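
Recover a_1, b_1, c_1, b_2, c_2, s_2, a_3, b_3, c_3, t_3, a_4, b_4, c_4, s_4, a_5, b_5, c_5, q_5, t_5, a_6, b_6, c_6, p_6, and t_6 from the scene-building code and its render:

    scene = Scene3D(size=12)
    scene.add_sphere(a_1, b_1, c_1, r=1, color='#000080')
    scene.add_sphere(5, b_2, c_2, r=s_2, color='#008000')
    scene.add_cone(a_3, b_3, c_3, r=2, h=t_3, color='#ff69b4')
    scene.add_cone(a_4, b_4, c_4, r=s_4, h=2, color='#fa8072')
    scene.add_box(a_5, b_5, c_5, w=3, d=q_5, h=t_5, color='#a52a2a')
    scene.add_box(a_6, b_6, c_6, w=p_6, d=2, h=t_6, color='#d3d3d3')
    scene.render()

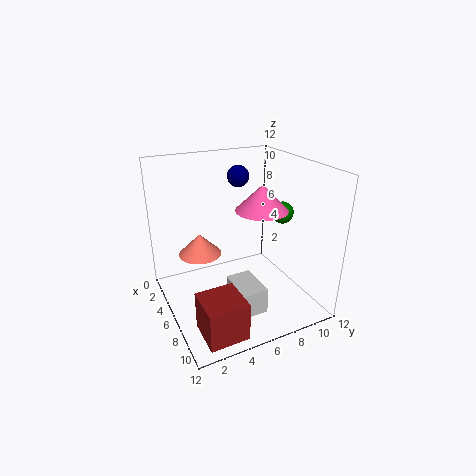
a_1 = 2; b_1 = 8; c_1 = 10; b_2 = 11; c_2 = 7; s_2 = 1; a_3 = 8; b_3 = 7; c_3 = 9; t_3 = 2; a_4 = 2; b_4 = 4; c_4 = 3; s_4 = 2; a_5 = 9; b_5 = 1; c_5 = 1; q_5 = 3; t_5 = 3; a_6 = 8; b_6 = 4; c_6 = 2; p_6 = 3; t_6 = 2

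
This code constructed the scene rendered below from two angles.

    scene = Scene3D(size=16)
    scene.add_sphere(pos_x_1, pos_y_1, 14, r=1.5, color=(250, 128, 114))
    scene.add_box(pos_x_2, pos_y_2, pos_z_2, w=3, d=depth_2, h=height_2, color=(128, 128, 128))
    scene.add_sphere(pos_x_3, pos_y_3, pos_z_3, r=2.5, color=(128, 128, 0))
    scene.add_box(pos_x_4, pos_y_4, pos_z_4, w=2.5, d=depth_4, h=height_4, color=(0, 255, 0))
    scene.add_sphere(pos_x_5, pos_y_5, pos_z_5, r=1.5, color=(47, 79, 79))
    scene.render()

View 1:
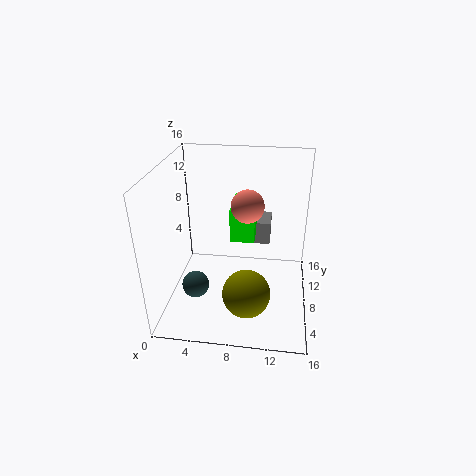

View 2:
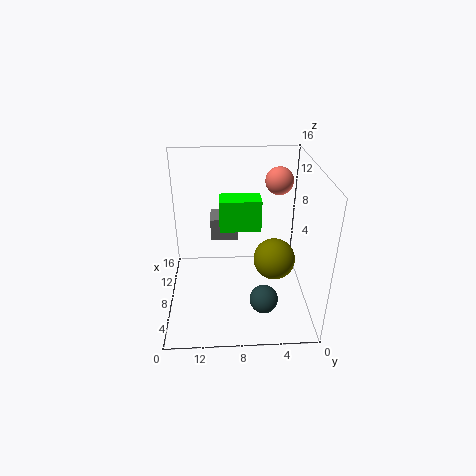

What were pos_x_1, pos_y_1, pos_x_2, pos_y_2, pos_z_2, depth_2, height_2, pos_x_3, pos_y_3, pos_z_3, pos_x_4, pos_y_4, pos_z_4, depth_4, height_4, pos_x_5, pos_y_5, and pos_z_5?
pos_x_1 = 9.5
pos_y_1 = 3.5
pos_x_2 = 8.5
pos_y_2 = 8
pos_z_2 = 7.5
depth_2 = 3
height_2 = 2.5
pos_x_3 = 9.5
pos_y_3 = 3.5
pos_z_3 = 4
pos_x_4 = 7.5
pos_y_4 = 5.5
pos_z_4 = 9
depth_4 = 4.5
height_4 = 3.5
pos_x_5 = 3.5
pos_y_5 = 5.5
pos_z_5 = 3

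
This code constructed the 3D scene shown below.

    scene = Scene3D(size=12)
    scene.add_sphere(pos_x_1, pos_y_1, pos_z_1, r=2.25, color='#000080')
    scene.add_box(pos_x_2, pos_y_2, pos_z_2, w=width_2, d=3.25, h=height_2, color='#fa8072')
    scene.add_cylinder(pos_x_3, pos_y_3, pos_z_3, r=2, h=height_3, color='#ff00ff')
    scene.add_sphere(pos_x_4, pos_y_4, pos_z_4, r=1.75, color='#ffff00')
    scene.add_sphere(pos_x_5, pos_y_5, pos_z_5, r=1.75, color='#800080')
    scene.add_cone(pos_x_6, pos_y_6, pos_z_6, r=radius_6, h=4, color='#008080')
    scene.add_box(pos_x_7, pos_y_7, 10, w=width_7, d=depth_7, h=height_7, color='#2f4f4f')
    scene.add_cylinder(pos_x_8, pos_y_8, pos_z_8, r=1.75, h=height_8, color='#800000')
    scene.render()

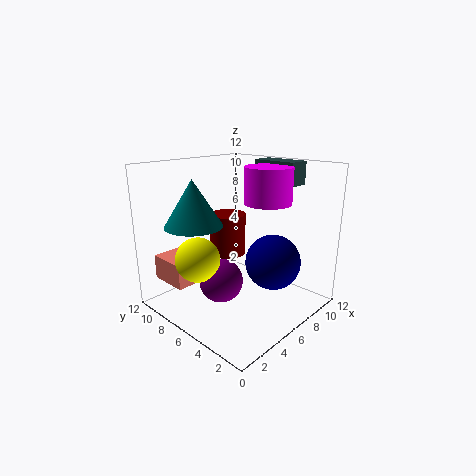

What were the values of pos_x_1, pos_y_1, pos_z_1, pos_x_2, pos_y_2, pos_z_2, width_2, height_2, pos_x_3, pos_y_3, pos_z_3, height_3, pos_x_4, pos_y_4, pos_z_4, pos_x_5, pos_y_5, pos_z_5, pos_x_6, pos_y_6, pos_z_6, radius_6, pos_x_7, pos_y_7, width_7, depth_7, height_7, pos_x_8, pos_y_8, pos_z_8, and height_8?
pos_x_1 = 7.25
pos_y_1 = 3.25
pos_z_1 = 4.25
pos_x_2 = 0.75
pos_y_2 = 7.25
pos_z_2 = 2.75
width_2 = 2.5
height_2 = 2
pos_x_3 = 8.25
pos_y_3 = 4.75
pos_z_3 = 8.75
height_3 = 3
pos_x_4 = 2.25
pos_y_4 = 6.75
pos_z_4 = 5
pos_x_5 = 3.75
pos_y_5 = 5.75
pos_z_5 = 3
pos_x_6 = 4
pos_y_6 = 9.25
pos_z_6 = 6.75
radius_6 = 2.5
pos_x_7 = 9.75
pos_y_7 = 3.5
width_7 = 2
depth_7 = 4
height_7 = 2
pos_x_8 = 8.75
pos_y_8 = 10
pos_z_8 = 2.75
height_8 = 4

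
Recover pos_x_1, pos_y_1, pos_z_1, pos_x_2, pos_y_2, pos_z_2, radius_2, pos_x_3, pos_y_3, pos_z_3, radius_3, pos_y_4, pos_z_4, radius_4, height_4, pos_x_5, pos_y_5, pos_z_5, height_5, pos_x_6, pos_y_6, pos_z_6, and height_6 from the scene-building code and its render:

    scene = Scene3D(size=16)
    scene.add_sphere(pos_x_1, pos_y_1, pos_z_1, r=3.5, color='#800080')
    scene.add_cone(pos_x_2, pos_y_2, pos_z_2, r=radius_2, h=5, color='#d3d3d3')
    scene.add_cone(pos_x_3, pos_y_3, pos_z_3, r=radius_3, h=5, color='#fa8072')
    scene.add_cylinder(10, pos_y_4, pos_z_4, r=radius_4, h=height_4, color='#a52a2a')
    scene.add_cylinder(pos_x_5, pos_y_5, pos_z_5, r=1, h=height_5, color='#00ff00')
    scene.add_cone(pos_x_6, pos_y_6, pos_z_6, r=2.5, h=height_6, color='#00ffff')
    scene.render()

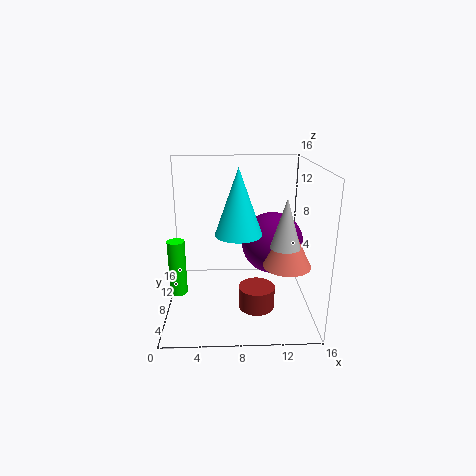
pos_x_1 = 12, pos_y_1 = 9, pos_z_1 = 7, pos_x_2 = 12.5, pos_y_2 = 4, pos_z_2 = 8.5, radius_2 = 1.5, pos_x_3 = 13, pos_y_3 = 5, pos_z_3 = 6, radius_3 = 2.5, pos_y_4 = 6, pos_z_4 = 0.5, radius_4 = 2, height_4 = 2.5, pos_x_5 = 1, pos_y_5 = 8.5, pos_z_5 = 1, height_5 = 6.5, pos_x_6 = 8, pos_y_6 = 6.5, pos_z_6 = 9, height_6 = 7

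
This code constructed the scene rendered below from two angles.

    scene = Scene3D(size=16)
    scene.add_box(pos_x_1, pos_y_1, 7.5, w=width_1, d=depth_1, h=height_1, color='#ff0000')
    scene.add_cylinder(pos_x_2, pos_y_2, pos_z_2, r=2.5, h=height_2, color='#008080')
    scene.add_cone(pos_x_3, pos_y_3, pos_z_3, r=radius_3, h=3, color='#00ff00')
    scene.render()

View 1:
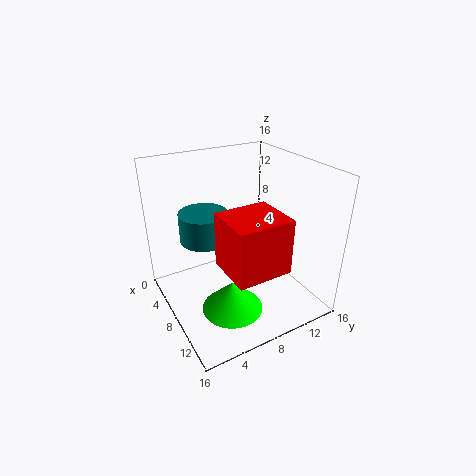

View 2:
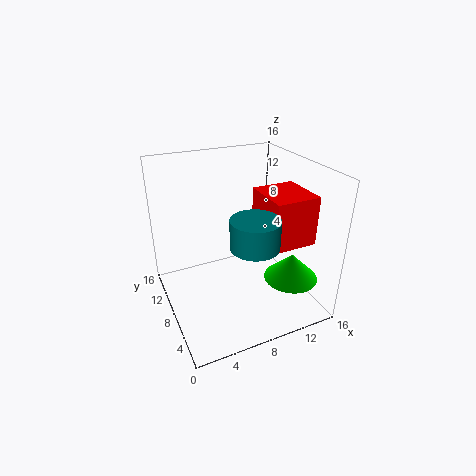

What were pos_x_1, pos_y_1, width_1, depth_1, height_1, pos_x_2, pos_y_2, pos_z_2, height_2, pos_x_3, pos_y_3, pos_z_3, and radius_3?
pos_x_1 = 10.5
pos_y_1 = 4
width_1 = 5
depth_1 = 5.5
height_1 = 5.5
pos_x_2 = 8
pos_y_2 = 4
pos_z_2 = 9
height_2 = 3
pos_x_3 = 13
pos_y_3 = 4.5
pos_z_3 = 3.5
radius_3 = 3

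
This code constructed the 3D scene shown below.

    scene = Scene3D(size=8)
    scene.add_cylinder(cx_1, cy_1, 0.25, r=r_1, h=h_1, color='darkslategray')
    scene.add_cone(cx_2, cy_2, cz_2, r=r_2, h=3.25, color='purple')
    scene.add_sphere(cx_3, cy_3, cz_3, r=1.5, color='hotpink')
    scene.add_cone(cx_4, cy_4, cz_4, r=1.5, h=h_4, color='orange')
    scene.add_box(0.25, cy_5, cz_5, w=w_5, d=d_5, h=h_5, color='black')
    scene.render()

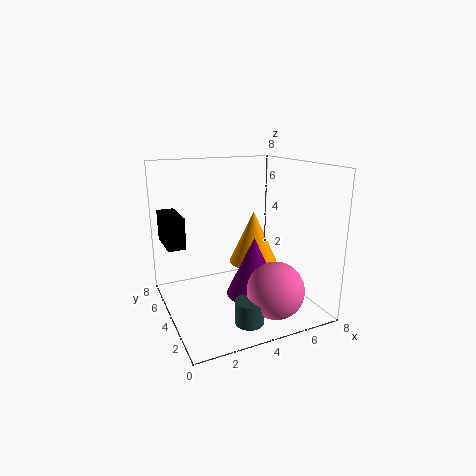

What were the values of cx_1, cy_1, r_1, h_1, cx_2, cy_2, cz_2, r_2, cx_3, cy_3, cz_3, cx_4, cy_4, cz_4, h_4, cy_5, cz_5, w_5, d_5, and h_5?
cx_1 = 3.5, cy_1 = 1.5, r_1 = 0.75, h_1 = 1.25, cx_2 = 4.5, cy_2 = 3, cz_2 = 1, r_2 = 1.5, cx_3 = 5, cy_3 = 1.5, cz_3 = 1.75, cx_4 = 5.75, cy_4 = 5.5, cz_4 = 1.75, h_4 = 3.25, cy_5 = 4.75, cz_5 = 3.5, w_5 = 1, d_5 = 2.5, h_5 = 1.75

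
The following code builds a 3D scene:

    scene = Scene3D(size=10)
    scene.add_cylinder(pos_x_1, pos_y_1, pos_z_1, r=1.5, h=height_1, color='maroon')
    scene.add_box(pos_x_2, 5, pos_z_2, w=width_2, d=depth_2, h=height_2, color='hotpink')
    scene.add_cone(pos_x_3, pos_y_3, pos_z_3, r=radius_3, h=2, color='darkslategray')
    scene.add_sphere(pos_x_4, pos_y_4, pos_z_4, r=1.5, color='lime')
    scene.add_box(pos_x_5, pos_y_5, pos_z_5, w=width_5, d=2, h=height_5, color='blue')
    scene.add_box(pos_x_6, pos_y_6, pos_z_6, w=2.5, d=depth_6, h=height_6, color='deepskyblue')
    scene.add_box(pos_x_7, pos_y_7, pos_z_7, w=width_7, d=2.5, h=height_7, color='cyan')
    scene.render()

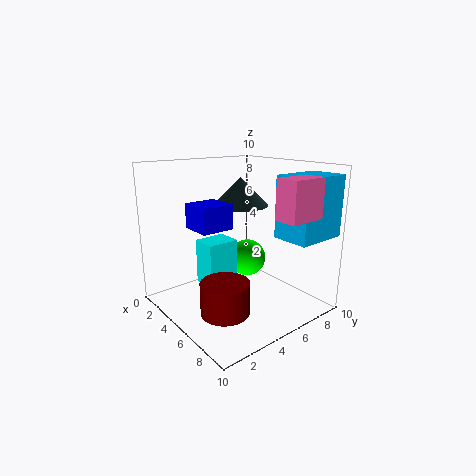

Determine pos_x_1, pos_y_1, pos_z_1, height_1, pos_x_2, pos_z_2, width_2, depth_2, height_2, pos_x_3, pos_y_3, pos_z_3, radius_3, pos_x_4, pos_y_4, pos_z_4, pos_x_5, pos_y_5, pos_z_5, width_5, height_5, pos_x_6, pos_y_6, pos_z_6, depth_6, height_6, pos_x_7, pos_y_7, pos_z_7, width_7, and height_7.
pos_x_1 = 7.5
pos_y_1 = 2
pos_z_1 = 1.5
height_1 = 2
pos_x_2 = 8.5
pos_z_2 = 7
width_2 = 1.5
depth_2 = 2.5
height_2 = 2.5
pos_x_3 = 4
pos_y_3 = 6
pos_z_3 = 7
radius_3 = 2
pos_x_4 = 2.5
pos_y_4 = 8
pos_z_4 = 2
pos_x_5 = 5
pos_y_5 = 1
pos_z_5 = 6.5
width_5 = 2
height_5 = 1.5
pos_x_6 = 7.5
pos_y_6 = 6
pos_z_6 = 5.5
depth_6 = 3.5
height_6 = 4
pos_x_7 = 1
pos_y_7 = 4
pos_z_7 = 0.5
width_7 = 2
height_7 = 3.5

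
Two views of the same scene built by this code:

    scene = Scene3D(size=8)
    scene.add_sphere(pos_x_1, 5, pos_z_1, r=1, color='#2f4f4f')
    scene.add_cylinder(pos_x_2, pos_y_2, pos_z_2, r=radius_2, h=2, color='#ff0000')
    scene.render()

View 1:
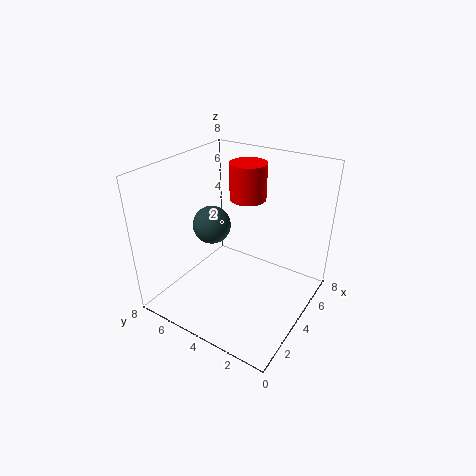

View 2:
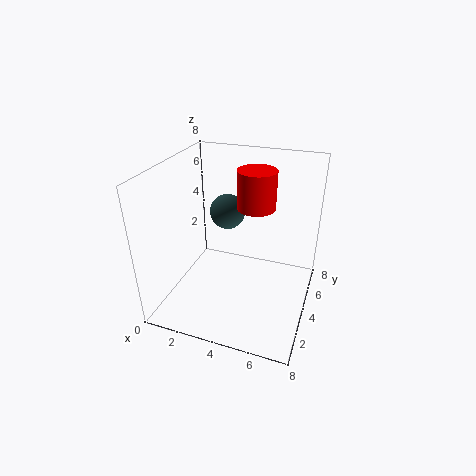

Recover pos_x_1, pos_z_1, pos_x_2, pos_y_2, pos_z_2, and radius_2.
pos_x_1 = 3; pos_z_1 = 5; pos_x_2 = 5; pos_y_2 = 4; pos_z_2 = 6; radius_2 = 1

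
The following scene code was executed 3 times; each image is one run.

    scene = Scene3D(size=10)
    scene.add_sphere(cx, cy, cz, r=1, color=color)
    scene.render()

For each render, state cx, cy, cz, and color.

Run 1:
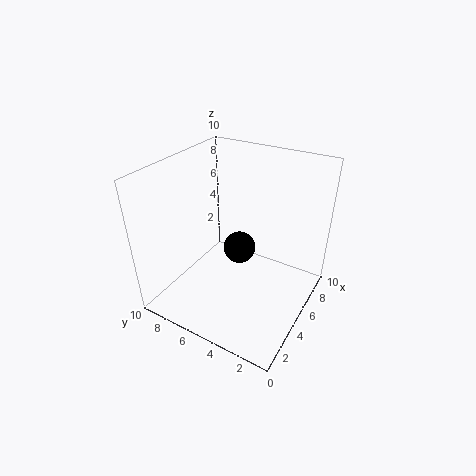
cx = 3.5; cy = 4; cz = 5.5; color = 'black'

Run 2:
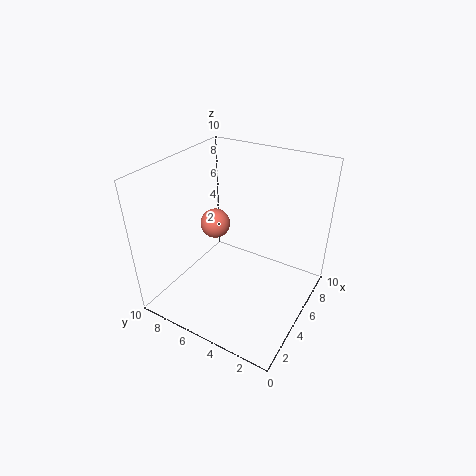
cx = 4.5; cy = 6.5; cz = 6; color = 'salmon'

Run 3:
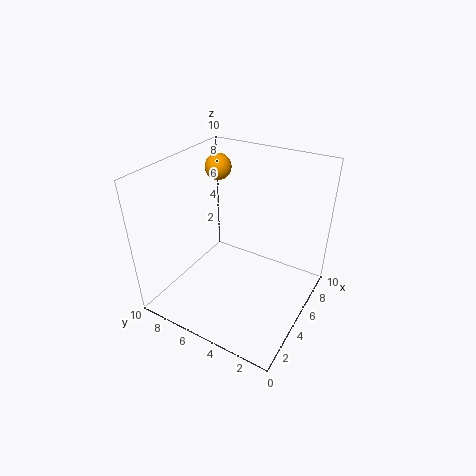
cx = 8; cy = 8.5; cz = 8.5; color = 'orange'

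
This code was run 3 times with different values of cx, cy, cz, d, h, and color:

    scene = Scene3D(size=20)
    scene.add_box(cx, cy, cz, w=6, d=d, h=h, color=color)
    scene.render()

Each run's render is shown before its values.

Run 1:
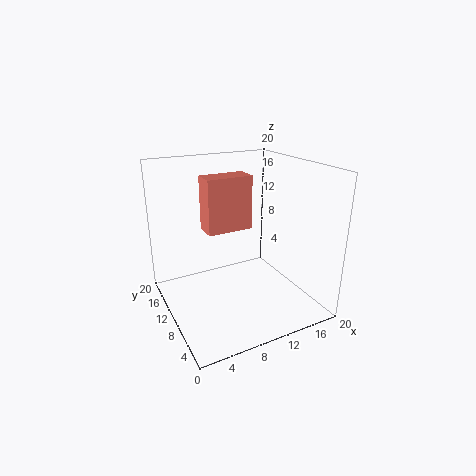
cx = 5
cy = 8
cz = 12
d = 3
h = 7
color = 'salmon'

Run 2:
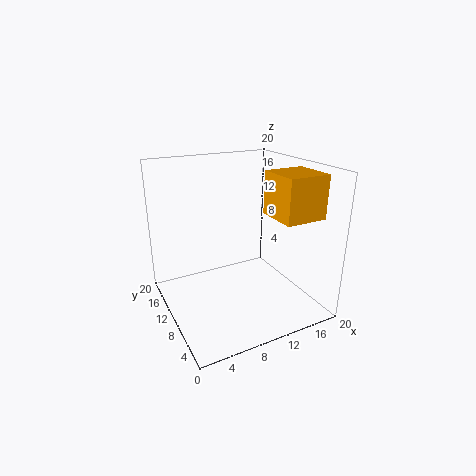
cx = 14
cy = 4
cz = 13
d = 6
h = 6
color = 'orange'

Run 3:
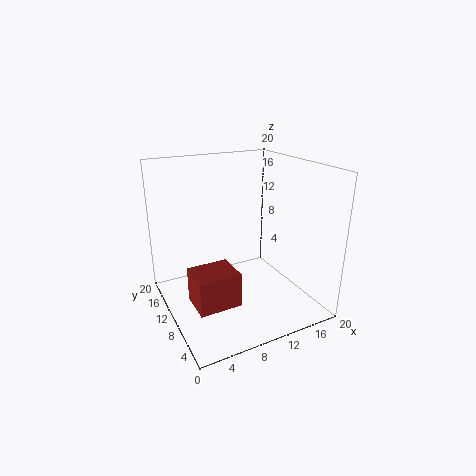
cx = 3
cy = 7
cz = 1
d = 5
h = 5
color = 'brown'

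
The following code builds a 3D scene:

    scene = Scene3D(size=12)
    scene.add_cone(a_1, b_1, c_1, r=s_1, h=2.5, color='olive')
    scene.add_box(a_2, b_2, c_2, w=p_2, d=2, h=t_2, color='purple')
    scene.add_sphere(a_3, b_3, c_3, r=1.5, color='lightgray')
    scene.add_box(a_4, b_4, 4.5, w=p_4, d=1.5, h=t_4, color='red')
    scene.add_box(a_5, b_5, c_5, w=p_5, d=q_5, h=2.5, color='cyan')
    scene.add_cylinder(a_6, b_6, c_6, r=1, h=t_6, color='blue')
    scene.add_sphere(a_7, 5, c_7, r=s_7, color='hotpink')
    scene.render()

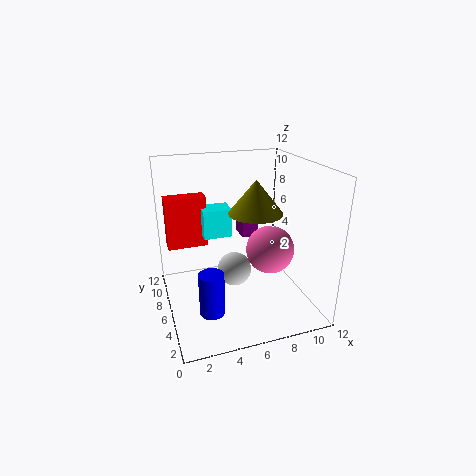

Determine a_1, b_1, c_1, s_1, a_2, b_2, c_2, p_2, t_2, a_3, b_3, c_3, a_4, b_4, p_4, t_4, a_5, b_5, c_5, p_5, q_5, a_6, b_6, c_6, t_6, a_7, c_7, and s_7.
a_1 = 6.5
b_1 = 3.5
c_1 = 9
s_1 = 2
a_2 = 7.5
b_2 = 9
c_2 = 4.5
p_2 = 1.5
t_2 = 2
a_3 = 6
b_3 = 7
c_3 = 2.5
a_4 = 0.5
b_4 = 8.5
p_4 = 3.5
t_4 = 4.5
a_5 = 3.5
b_5 = 7.5
c_5 = 5.5
p_5 = 2.5
q_5 = 2
a_6 = 3
b_6 = 3.5
c_6 = 1
t_6 = 3.5
a_7 = 8.5
c_7 = 5
s_7 = 2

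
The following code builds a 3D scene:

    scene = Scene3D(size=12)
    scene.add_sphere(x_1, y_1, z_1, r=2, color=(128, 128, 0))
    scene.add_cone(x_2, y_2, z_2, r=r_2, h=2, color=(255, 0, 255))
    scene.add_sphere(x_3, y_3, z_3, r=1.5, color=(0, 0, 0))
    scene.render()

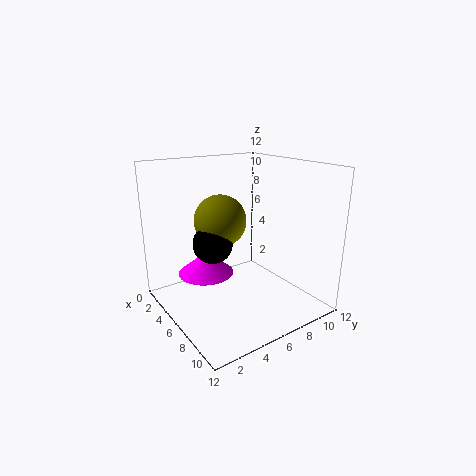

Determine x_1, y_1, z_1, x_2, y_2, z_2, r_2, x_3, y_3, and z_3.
x_1 = 6.5, y_1 = 4, z_1 = 8, x_2 = 3, y_2 = 4.5, z_2 = 2, r_2 = 2.5, x_3 = 7, y_3 = 3, z_3 = 6.5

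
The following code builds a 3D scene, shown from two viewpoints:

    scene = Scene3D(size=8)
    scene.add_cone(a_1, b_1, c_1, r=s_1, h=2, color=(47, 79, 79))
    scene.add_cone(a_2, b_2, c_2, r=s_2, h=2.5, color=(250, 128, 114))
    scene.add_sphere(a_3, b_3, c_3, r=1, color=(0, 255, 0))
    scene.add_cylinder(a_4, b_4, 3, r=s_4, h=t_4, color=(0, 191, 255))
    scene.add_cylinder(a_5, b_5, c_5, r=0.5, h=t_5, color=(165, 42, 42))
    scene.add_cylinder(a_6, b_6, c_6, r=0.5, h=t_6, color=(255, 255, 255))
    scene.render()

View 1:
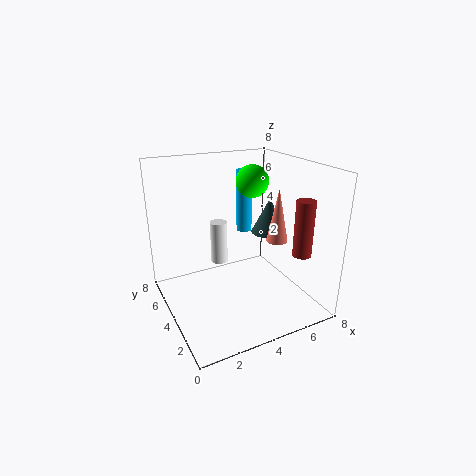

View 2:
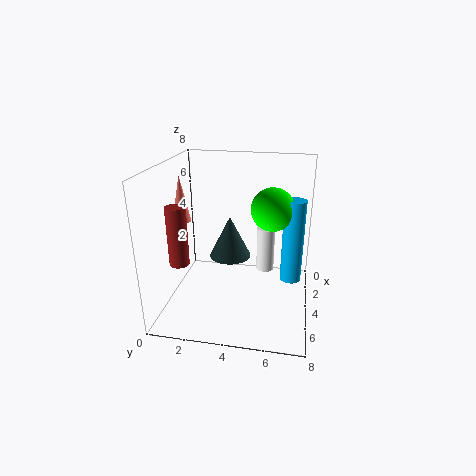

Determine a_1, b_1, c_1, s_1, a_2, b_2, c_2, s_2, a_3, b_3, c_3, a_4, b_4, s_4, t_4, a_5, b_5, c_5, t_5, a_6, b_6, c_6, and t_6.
a_1 = 6, b_1 = 4, c_1 = 4, s_1 = 1, a_2 = 4.5, b_2 = 1, c_2 = 5, s_2 = 0.5, a_3 = 6, b_3 = 6, c_3 = 6.5, a_4 = 6, b_4 = 7, s_4 = 0.5, t_4 = 4, a_5 = 6.5, b_5 = 1.5, c_5 = 3.5, t_5 = 3, a_6 = 3.5, b_6 = 5.5, c_6 = 2, t_6 = 2.5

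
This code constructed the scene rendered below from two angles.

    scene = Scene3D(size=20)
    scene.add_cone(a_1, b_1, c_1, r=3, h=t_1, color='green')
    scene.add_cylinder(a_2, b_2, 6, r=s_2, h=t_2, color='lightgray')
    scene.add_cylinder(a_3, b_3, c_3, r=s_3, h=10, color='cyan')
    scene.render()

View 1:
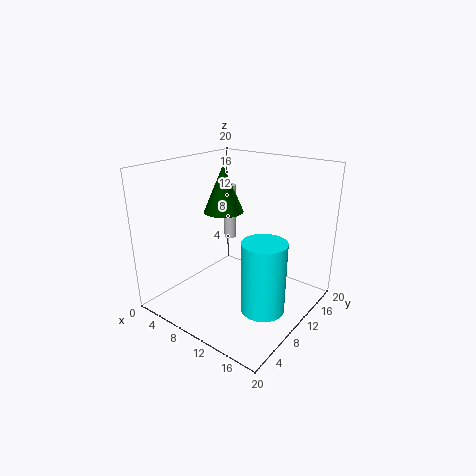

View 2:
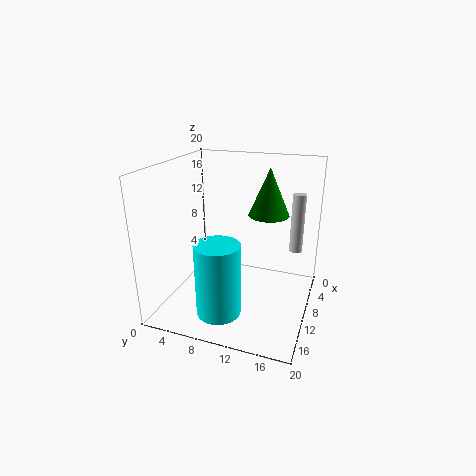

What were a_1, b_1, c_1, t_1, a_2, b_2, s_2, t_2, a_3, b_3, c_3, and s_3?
a_1 = 5, b_1 = 13, c_1 = 12, t_1 = 7, a_2 = 3, b_2 = 17, s_2 = 1, t_2 = 9, a_3 = 15, b_3 = 9, c_3 = 1, s_3 = 3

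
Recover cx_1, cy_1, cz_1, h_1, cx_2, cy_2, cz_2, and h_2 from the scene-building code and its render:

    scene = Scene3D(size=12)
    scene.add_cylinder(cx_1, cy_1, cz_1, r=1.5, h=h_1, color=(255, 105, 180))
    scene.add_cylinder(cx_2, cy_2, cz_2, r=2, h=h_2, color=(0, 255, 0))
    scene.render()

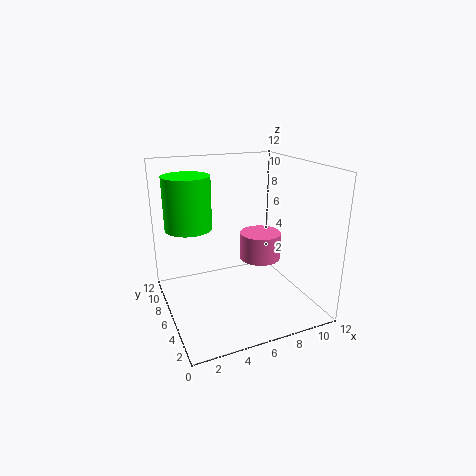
cx_1 = 6.5; cy_1 = 3; cz_1 = 5.5; h_1 = 2; cx_2 = 2.5; cy_2 = 8.5; cz_2 = 6.5; h_2 = 4.5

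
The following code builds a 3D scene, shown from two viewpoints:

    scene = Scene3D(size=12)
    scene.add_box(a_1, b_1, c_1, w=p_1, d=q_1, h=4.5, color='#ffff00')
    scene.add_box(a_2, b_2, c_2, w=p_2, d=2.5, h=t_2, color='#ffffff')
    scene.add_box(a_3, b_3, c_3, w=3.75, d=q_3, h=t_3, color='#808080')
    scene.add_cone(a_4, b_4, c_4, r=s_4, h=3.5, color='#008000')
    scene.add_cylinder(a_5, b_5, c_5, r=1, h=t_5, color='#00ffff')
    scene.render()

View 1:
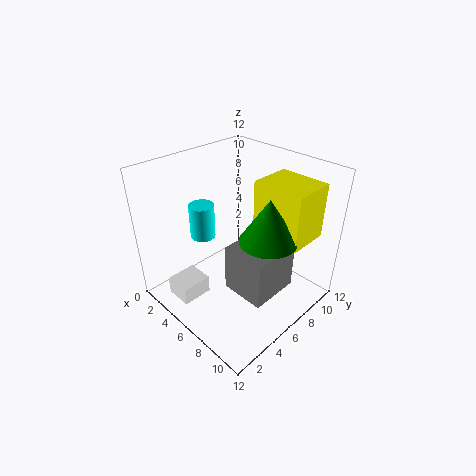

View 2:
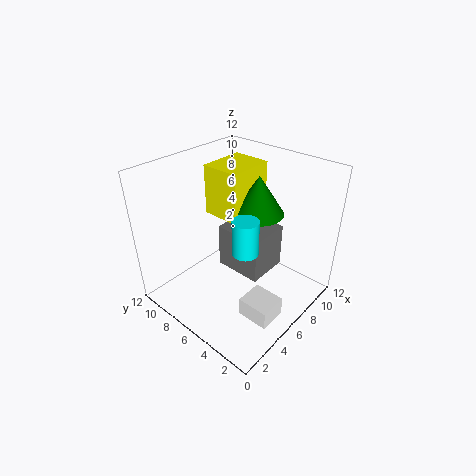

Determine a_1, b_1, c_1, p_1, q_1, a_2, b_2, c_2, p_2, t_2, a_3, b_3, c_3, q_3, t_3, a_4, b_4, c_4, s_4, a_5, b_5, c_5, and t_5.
a_1 = 6.75, b_1 = 7, c_1 = 6.5, p_1 = 4.25, q_1 = 3.5, a_2 = 3, b_2 = 0.75, c_2 = 1.5, p_2 = 2.25, t_2 = 1.5, a_3 = 6.25, b_3 = 4.25, c_3 = 2, q_3 = 4.25, t_3 = 4, a_4 = 9, b_4 = 6.25, c_4 = 7, s_4 = 2.25, a_5 = 4.25, b_5 = 3.75, c_5 = 6.5, t_5 = 2.75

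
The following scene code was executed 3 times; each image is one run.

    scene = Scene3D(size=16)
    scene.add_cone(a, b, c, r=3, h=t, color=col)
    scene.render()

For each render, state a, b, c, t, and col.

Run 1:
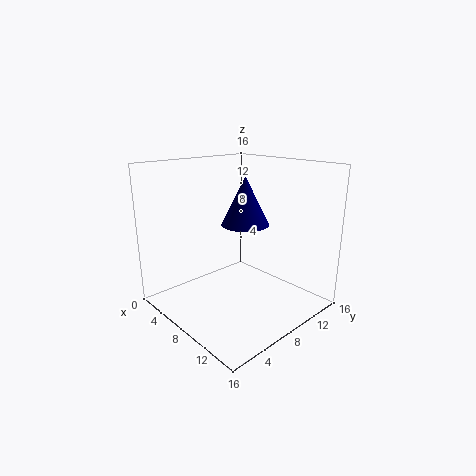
a = 5; b = 12; c = 8; t = 6; col = 'navy'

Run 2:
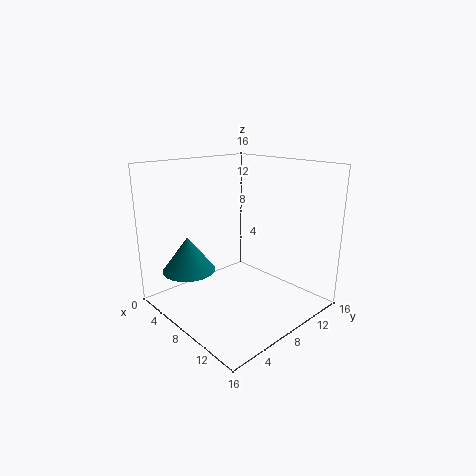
a = 4; b = 4; c = 4; t = 4; col = 'teal'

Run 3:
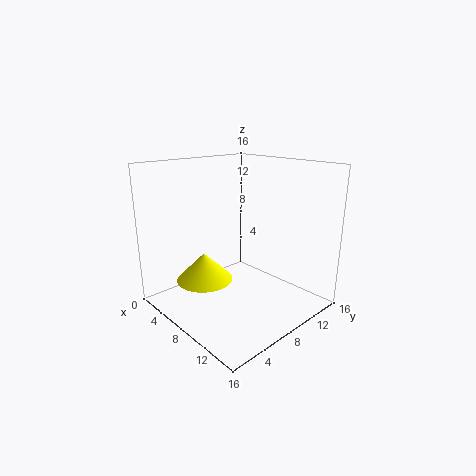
a = 7; b = 4; c = 4; t = 3; col = 'yellow'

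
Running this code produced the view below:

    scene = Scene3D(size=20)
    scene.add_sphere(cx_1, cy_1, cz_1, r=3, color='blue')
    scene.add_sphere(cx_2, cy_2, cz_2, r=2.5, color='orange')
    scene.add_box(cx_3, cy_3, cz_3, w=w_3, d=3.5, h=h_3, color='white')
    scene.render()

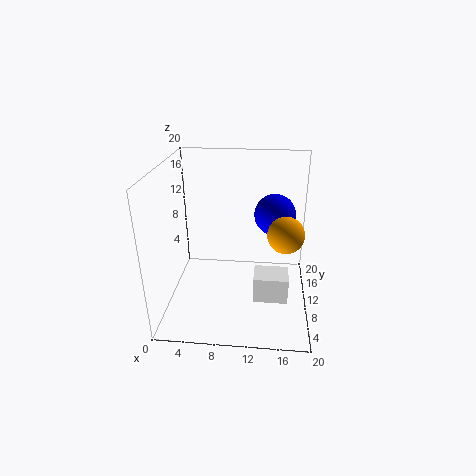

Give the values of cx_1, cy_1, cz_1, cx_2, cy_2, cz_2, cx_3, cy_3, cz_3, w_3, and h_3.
cx_1 = 15
cy_1 = 14
cz_1 = 12
cx_2 = 16.5
cy_2 = 9.5
cz_2 = 11
cx_3 = 12.5
cy_3 = 4.5
cz_3 = 3.5
w_3 = 4.5
h_3 = 3.5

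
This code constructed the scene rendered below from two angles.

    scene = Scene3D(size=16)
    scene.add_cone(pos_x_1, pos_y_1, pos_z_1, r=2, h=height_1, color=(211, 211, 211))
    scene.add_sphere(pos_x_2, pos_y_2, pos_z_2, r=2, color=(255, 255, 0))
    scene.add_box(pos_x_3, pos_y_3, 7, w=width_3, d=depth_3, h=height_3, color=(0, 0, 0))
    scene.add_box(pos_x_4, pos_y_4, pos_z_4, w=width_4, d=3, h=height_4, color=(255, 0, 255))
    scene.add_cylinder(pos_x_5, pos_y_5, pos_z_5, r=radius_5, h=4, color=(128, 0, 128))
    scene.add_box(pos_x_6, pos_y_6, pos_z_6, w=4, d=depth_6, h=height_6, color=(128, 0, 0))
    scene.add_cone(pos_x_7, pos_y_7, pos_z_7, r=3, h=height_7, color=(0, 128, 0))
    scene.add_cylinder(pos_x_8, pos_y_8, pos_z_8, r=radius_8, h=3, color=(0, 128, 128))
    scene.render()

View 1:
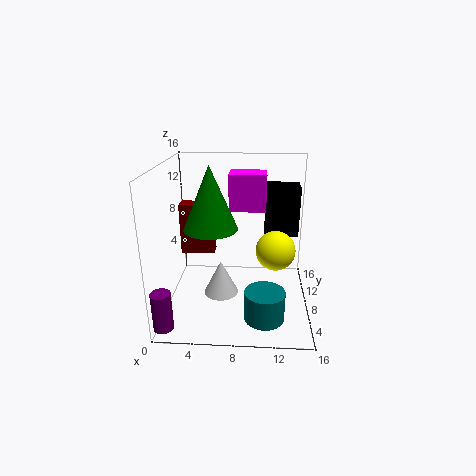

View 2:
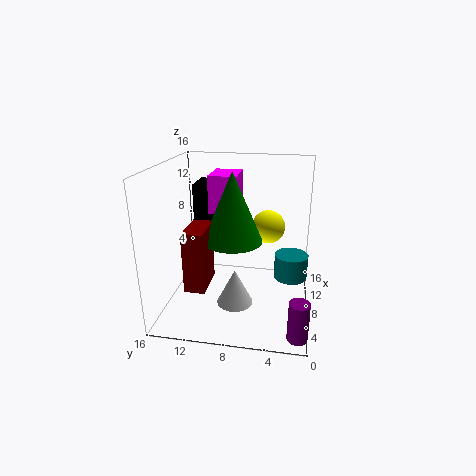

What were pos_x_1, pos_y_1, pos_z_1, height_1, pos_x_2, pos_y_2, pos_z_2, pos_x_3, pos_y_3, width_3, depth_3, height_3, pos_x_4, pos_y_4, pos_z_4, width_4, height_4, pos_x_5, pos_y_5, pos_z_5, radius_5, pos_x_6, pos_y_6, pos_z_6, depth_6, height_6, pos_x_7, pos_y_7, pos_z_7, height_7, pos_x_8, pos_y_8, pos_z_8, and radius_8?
pos_x_1 = 6; pos_y_1 = 8; pos_z_1 = 1; height_1 = 4; pos_x_2 = 12; pos_y_2 = 5; pos_z_2 = 8; pos_x_3 = 11; pos_y_3 = 11; width_3 = 4; depth_3 = 3; height_3 = 6; pos_x_4 = 7; pos_y_4 = 8; pos_z_4 = 11; width_4 = 4; height_4 = 4; pos_x_5 = 1; pos_y_5 = 1; pos_z_5 = 1; radius_5 = 1; pos_x_6 = 1; pos_y_6 = 10; pos_z_6 = 5; depth_6 = 2; height_6 = 6; pos_x_7 = 5; pos_y_7 = 8; pos_z_7 = 9; height_7 = 7; pos_x_8 = 11; pos_y_8 = 2; pos_z_8 = 2; radius_8 = 2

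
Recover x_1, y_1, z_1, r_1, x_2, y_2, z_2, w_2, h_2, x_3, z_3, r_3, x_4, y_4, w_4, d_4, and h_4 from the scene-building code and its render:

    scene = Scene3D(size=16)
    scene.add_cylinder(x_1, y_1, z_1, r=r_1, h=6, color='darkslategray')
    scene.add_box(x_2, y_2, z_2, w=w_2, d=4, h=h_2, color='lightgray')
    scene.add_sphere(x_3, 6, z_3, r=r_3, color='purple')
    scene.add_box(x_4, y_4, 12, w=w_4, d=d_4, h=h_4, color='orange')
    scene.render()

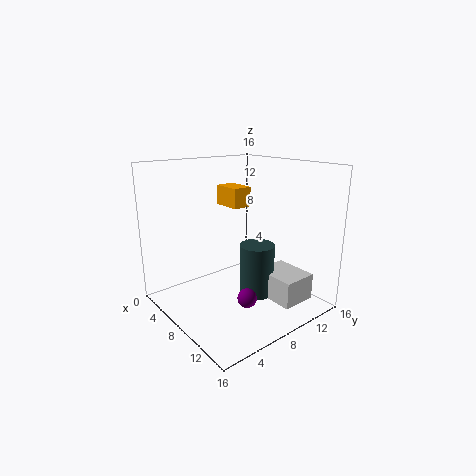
x_1 = 9
y_1 = 10
z_1 = 1
r_1 = 2
x_2 = 9
y_2 = 10
z_2 = 1
w_2 = 5
h_2 = 3
x_3 = 12
z_3 = 3
r_3 = 1
x_4 = 7
y_4 = 6
w_4 = 3
d_4 = 2
h_4 = 2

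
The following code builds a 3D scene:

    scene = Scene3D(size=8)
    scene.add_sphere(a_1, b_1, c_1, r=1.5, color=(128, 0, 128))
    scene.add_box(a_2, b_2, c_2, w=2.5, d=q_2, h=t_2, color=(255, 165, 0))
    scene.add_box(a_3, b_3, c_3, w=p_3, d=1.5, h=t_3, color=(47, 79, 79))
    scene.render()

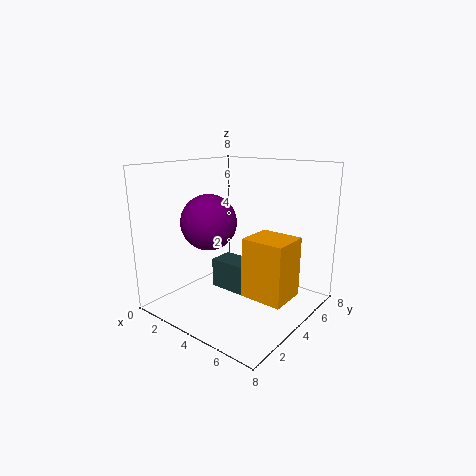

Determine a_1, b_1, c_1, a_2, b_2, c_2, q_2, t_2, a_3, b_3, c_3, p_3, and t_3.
a_1 = 3; b_1 = 2.75; c_1 = 5; a_2 = 4.25; b_2 = 4; c_2 = 0.5; q_2 = 2.25; t_2 = 3.5; a_3 = 2; b_3 = 4; c_3 = 0.5; p_3 = 2.75; t_3 = 1.75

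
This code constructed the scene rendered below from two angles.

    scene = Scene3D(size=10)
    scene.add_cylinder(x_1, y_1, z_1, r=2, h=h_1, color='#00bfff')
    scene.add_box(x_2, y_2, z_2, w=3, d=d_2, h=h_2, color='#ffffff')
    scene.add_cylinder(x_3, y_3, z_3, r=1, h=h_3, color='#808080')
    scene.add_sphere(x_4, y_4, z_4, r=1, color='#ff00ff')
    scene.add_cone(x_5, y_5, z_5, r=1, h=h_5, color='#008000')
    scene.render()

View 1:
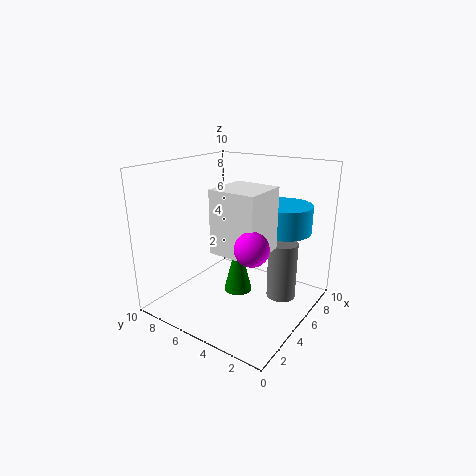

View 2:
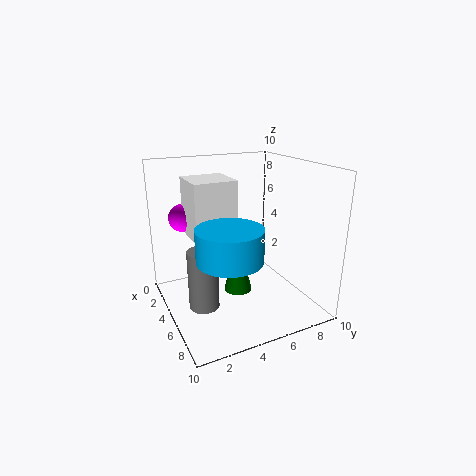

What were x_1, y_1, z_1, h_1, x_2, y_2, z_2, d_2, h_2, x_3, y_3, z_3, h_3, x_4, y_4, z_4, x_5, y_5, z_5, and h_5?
x_1 = 8; y_1 = 3; z_1 = 5; h_1 = 2; x_2 = 2; y_2 = 2; z_2 = 5; d_2 = 3; h_2 = 4; x_3 = 6; y_3 = 2; z_3 = 1; h_3 = 4; x_4 = 2; y_4 = 2; z_4 = 6; x_5 = 5; y_5 = 5; z_5 = 1; h_5 = 4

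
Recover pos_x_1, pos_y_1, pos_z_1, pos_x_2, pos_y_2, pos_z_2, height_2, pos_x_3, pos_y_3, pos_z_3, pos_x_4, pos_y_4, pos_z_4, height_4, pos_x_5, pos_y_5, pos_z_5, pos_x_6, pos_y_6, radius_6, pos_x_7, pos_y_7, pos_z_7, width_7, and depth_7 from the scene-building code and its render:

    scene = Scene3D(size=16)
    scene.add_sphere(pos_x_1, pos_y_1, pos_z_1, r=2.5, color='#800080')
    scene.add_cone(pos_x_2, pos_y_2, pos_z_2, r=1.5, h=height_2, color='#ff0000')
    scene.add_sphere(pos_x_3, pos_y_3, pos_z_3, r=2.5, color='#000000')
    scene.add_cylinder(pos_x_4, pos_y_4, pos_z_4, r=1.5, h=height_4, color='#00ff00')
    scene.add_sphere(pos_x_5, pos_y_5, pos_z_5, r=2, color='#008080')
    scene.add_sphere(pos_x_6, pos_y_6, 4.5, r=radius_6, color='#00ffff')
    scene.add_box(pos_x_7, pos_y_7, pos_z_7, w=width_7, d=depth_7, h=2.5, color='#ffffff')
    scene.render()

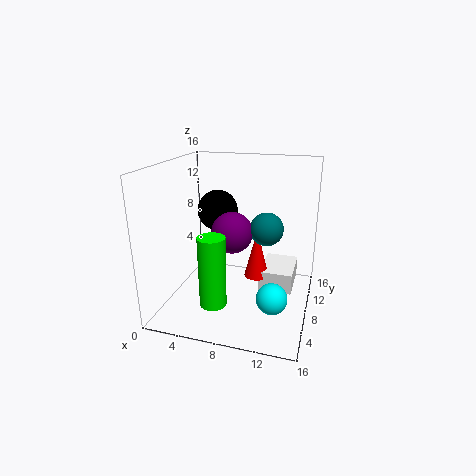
pos_x_1 = 6.5
pos_y_1 = 10.5
pos_z_1 = 7.5
pos_x_2 = 9.5
pos_y_2 = 11
pos_z_2 = 2
height_2 = 6
pos_x_3 = 4
pos_y_3 = 12.5
pos_z_3 = 9.5
pos_x_4 = 6
pos_y_4 = 5
pos_z_4 = 1
height_4 = 8
pos_x_5 = 10.5
pos_y_5 = 11.5
pos_z_5 = 8
pos_x_6 = 13
pos_y_6 = 2.5
radius_6 = 1.5
pos_x_7 = 10
pos_y_7 = 10
pos_z_7 = 0.5
width_7 = 4
depth_7 = 5.5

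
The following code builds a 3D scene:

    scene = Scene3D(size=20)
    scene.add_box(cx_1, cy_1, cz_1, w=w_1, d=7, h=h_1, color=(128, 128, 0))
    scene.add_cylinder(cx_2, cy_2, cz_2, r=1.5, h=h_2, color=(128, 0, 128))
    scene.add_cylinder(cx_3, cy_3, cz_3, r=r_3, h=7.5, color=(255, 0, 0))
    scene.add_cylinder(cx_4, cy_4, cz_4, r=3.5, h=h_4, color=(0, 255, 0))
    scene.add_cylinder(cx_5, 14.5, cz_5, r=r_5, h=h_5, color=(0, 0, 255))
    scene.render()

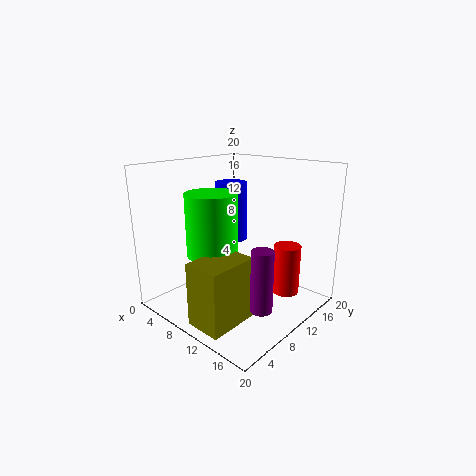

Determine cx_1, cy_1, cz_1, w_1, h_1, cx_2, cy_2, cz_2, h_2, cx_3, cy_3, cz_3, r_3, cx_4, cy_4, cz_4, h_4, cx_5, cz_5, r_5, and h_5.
cx_1 = 9.5; cy_1 = 1; cz_1 = 0.5; w_1 = 5; h_1 = 8.5; cx_2 = 15.5; cy_2 = 8.5; cz_2 = 1.5; h_2 = 8.5; cx_3 = 14; cy_3 = 16.5; cz_3 = 0.5; r_3 = 2; cx_4 = 8; cy_4 = 7; cz_4 = 8; h_4 = 8.5; cx_5 = 4.5; cz_5 = 7.5; r_5 = 2.5; h_5 = 9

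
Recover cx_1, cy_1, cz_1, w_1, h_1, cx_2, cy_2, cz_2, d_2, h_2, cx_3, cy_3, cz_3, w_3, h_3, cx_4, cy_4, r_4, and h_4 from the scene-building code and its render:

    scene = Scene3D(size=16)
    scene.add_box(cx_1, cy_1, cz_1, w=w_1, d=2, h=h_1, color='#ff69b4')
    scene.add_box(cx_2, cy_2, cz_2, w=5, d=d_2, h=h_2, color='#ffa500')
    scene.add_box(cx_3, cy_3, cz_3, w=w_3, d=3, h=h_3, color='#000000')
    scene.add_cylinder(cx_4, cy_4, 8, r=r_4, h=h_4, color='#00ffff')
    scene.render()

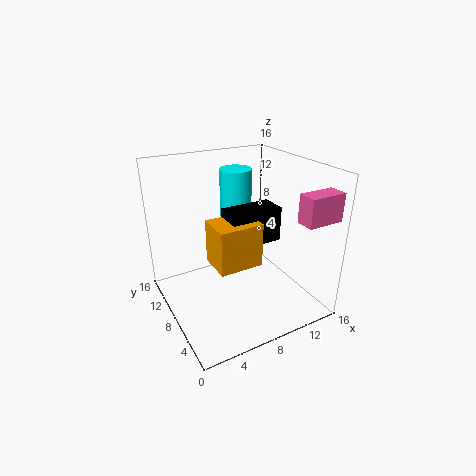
cx_1 = 12, cy_1 = 1, cz_1 = 11, w_1 = 4, h_1 = 3, cx_2 = 5, cy_2 = 6, cz_2 = 5, d_2 = 4, h_2 = 5, cx_3 = 7, cy_3 = 7, cz_3 = 7, w_3 = 6, h_3 = 4, cx_4 = 11, cy_4 = 14, r_4 = 2, h_4 = 6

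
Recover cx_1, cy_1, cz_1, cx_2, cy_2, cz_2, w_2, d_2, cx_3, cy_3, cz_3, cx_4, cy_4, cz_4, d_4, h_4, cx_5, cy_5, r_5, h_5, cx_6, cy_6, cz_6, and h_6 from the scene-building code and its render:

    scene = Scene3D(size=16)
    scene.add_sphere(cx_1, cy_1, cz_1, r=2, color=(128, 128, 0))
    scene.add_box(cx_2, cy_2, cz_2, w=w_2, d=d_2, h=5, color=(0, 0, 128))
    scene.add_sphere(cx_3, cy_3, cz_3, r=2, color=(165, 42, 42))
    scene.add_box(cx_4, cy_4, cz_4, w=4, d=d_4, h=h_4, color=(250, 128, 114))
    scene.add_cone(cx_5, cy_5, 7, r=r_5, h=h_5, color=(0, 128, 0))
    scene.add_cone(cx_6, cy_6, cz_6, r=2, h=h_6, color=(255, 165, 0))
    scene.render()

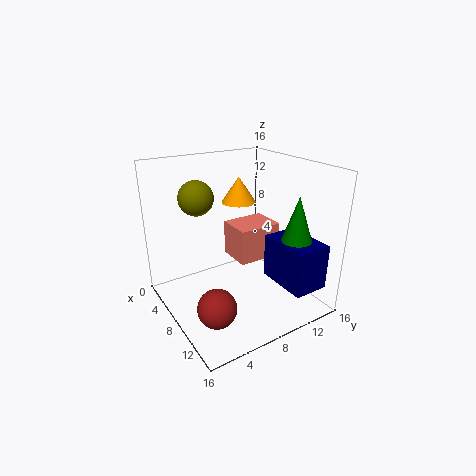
cx_1 = 4
cy_1 = 5
cz_1 = 12
cx_2 = 9
cy_2 = 11
cz_2 = 3
w_2 = 6
d_2 = 4
cx_3 = 12
cy_3 = 3
cz_3 = 3
cx_4 = 5
cy_4 = 8
cz_4 = 5
d_4 = 5
h_4 = 4
cx_5 = 12
cy_5 = 13
r_5 = 2
h_5 = 6
cx_6 = 5
cy_6 = 10
cz_6 = 11
h_6 = 3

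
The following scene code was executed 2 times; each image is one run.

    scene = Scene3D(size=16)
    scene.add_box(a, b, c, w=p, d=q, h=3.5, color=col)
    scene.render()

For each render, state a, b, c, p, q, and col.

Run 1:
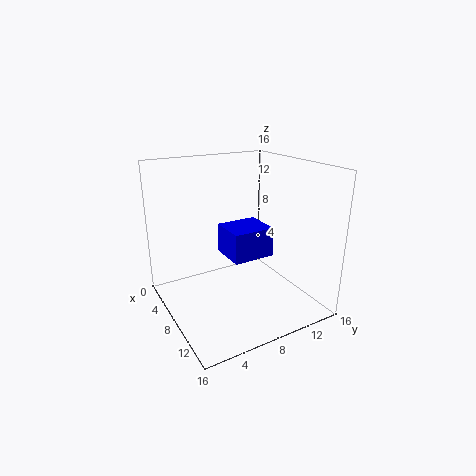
a = 4; b = 7.5; c = 5; p = 4.5; q = 5; col = 'blue'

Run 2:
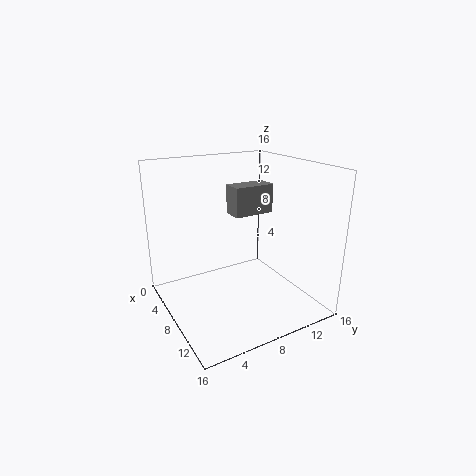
a = 3.5; b = 9; c = 9.5; p = 2.5; q = 5; col = 'gray'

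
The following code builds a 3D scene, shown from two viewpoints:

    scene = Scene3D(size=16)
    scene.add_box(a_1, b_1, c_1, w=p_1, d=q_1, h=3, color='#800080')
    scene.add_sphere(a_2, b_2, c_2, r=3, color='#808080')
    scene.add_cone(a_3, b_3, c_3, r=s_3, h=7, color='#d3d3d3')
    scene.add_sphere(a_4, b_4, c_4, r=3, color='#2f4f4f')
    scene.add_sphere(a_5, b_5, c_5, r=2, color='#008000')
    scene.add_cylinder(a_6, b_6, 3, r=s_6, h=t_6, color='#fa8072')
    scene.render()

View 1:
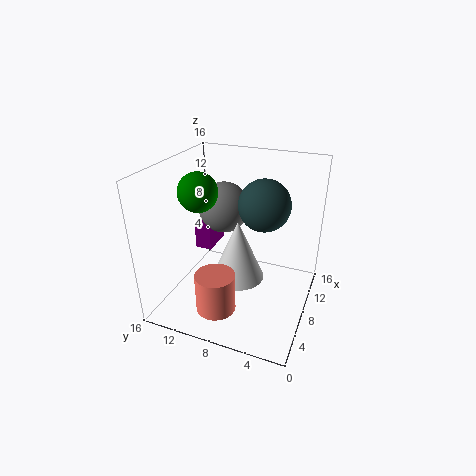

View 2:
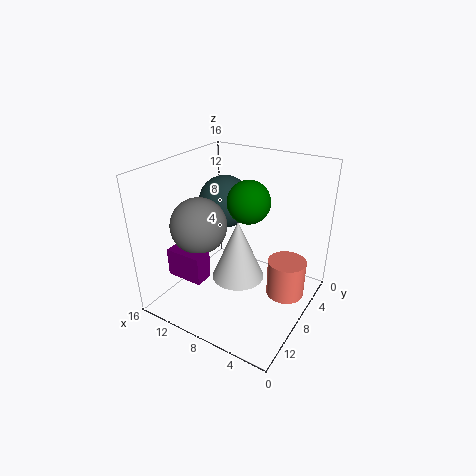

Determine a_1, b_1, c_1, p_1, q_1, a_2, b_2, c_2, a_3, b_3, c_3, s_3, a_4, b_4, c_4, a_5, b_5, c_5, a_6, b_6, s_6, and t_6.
a_1 = 9
b_1 = 12
c_1 = 5
p_1 = 4
q_1 = 2
a_2 = 11
b_2 = 11
c_2 = 10
a_3 = 8
b_3 = 8
c_3 = 3
s_3 = 3
a_4 = 11
b_4 = 6
c_4 = 11
a_5 = 5
b_5 = 11
c_5 = 14
a_6 = 2
b_6 = 8
s_6 = 2
t_6 = 4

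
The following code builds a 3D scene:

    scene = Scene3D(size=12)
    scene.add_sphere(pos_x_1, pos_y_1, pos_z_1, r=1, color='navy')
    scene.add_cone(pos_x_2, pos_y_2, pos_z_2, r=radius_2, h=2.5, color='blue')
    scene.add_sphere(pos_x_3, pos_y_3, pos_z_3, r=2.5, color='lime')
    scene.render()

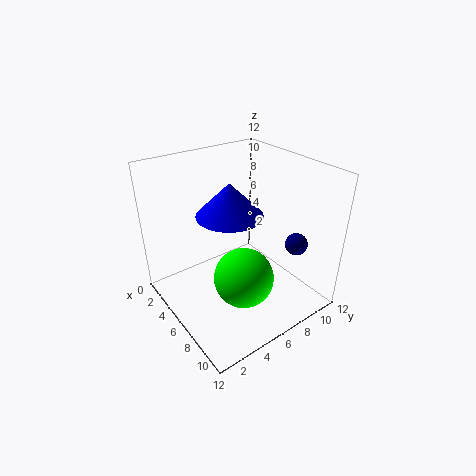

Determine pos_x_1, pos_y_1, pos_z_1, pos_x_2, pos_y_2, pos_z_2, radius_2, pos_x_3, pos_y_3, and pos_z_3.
pos_x_1 = 8; pos_y_1 = 11; pos_z_1 = 4.5; pos_x_2 = 7; pos_y_2 = 4.5; pos_z_2 = 9; radius_2 = 2.5; pos_x_3 = 7.5; pos_y_3 = 5.5; pos_z_3 = 3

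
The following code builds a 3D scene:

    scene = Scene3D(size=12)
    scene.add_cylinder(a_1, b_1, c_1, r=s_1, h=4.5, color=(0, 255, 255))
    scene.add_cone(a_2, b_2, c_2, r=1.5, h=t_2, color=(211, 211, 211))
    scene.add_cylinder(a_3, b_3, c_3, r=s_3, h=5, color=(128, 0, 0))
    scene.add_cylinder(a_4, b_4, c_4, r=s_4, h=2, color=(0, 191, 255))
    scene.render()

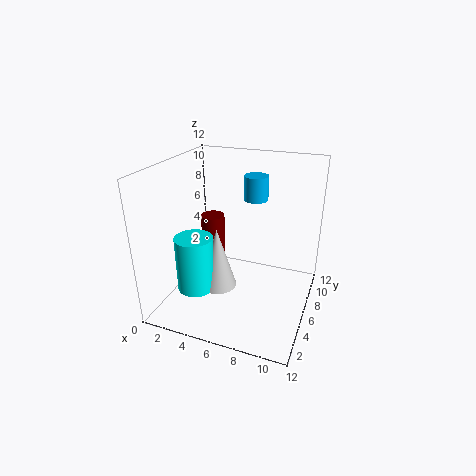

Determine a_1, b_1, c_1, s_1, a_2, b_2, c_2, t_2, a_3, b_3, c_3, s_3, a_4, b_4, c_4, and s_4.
a_1 = 3.5; b_1 = 3; c_1 = 2.5; s_1 = 1.5; a_2 = 5; b_2 = 4; c_2 = 2.5; t_2 = 5; a_3 = 3.5; b_3 = 6.5; c_3 = 2.5; s_3 = 1; a_4 = 7; b_4 = 7.5; c_4 = 9; s_4 = 1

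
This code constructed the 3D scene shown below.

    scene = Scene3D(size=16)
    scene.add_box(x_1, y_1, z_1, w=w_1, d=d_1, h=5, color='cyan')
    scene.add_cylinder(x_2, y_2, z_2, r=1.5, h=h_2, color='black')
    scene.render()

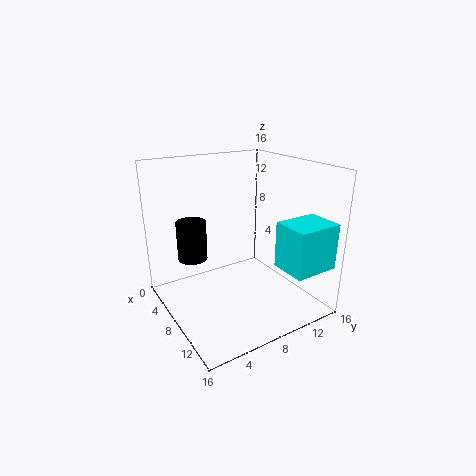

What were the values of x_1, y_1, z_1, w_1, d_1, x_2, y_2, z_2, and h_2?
x_1 = 11.5
y_1 = 10.5
z_1 = 5.5
w_1 = 4
d_1 = 5
x_2 = 8
y_2 = 2.5
z_2 = 7
h_2 = 4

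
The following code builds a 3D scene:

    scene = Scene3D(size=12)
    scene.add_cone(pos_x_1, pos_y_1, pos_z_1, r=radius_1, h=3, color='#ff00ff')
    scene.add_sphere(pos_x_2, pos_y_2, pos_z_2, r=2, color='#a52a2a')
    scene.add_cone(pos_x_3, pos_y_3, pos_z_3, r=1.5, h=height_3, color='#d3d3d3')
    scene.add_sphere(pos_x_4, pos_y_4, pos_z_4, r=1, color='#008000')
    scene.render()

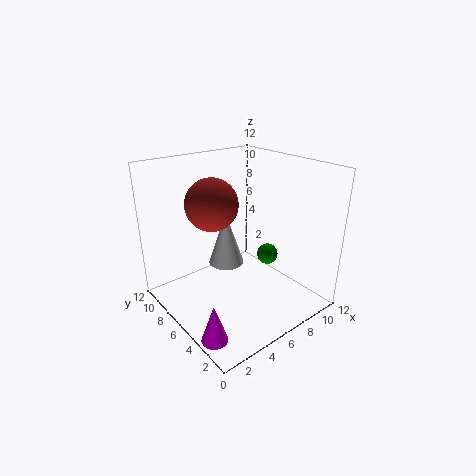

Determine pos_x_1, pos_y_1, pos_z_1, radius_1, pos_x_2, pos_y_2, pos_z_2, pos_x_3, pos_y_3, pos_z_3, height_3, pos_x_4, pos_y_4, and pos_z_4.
pos_x_1 = 1
pos_y_1 = 2.5
pos_z_1 = 0.5
radius_1 = 1
pos_x_2 = 3.5
pos_y_2 = 6
pos_z_2 = 9.5
pos_x_3 = 5.5
pos_y_3 = 7
pos_z_3 = 3.5
height_3 = 4.5
pos_x_4 = 10.5
pos_y_4 = 7
pos_z_4 = 2.5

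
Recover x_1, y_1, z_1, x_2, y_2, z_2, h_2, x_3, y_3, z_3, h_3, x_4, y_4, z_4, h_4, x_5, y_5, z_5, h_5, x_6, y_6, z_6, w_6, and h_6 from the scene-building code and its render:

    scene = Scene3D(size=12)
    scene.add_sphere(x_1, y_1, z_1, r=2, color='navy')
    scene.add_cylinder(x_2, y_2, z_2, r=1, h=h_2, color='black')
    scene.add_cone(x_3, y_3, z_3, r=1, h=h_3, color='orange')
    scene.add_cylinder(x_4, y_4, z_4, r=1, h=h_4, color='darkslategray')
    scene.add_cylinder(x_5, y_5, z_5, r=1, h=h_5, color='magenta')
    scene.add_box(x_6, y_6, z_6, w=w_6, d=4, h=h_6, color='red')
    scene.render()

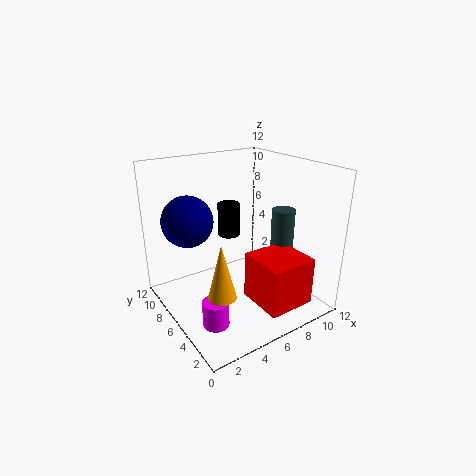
x_1 = 2, y_1 = 7, z_1 = 8, x_2 = 7, y_2 = 9, z_2 = 5, h_2 = 3, x_3 = 2, y_3 = 2, z_3 = 4, h_3 = 4, x_4 = 10, y_4 = 5, z_4 = 4, h_4 = 4, x_5 = 2, y_5 = 3, z_5 = 1, h_5 = 2, x_6 = 6, y_6 = 1, z_6 = 1, w_6 = 4, h_6 = 4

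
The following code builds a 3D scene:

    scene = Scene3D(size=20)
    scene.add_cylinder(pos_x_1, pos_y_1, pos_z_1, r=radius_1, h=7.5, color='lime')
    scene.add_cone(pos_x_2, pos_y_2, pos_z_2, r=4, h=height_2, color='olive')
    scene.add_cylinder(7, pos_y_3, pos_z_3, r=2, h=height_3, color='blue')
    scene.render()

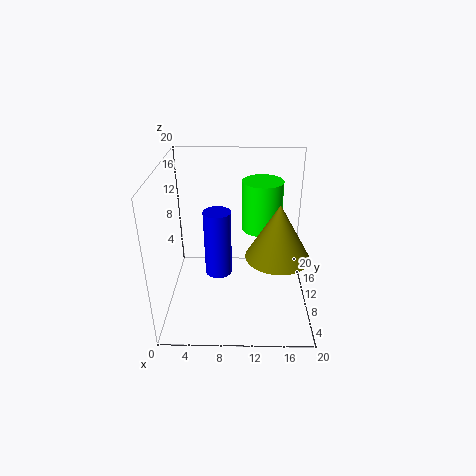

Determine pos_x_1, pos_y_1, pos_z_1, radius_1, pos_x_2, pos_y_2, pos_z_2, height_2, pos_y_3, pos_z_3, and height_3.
pos_x_1 = 13.5, pos_y_1 = 15, pos_z_1 = 9, radius_1 = 3, pos_x_2 = 15, pos_y_2 = 5.5, pos_z_2 = 10, height_2 = 7, pos_y_3 = 12, pos_z_3 = 3, height_3 = 10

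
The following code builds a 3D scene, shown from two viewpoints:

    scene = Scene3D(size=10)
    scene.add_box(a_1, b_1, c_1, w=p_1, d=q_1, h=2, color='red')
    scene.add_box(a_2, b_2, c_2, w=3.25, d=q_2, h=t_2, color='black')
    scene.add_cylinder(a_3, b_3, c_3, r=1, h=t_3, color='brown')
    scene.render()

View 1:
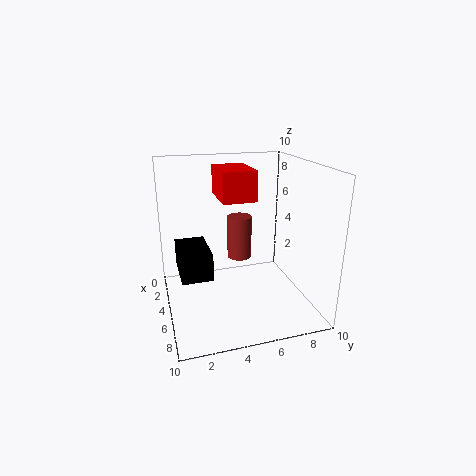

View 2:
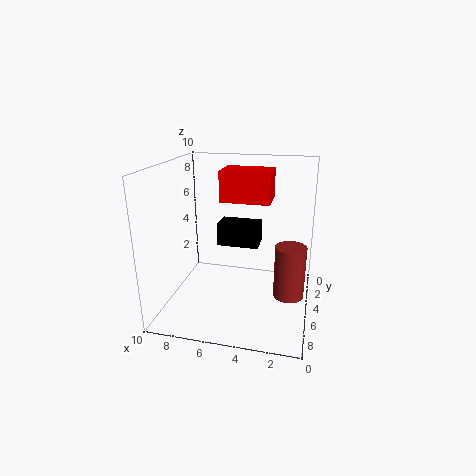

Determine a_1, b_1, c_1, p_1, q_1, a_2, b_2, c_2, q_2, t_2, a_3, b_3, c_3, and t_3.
a_1 = 2.75
b_1 = 3.75
c_1 = 7.75
p_1 = 3.25
q_1 = 2.25
a_2 = 4
b_2 = 0.75
c_2 = 3.25
q_2 = 2
t_2 = 1.75
a_3 = 1.25
b_3 = 6.25
c_3 = 1.75
t_3 = 3.5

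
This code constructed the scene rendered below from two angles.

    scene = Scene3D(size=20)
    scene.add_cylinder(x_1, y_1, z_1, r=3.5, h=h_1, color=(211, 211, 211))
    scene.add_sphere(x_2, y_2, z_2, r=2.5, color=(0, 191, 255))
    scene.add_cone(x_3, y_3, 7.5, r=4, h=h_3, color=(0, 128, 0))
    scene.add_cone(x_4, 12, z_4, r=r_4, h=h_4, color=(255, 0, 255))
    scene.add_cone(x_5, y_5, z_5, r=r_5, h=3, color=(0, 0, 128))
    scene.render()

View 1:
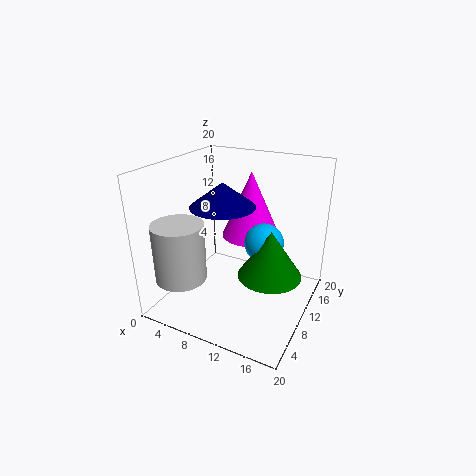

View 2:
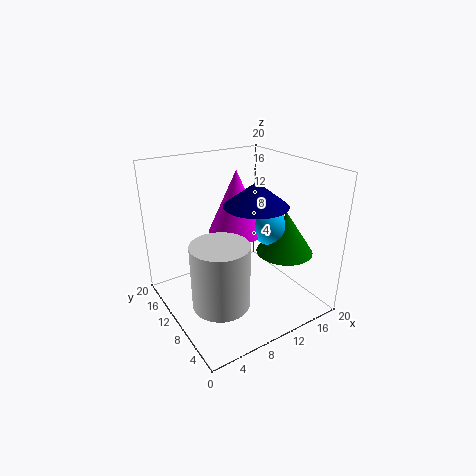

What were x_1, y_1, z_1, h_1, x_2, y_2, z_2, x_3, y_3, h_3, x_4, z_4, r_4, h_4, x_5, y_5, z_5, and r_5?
x_1 = 4
y_1 = 4.5
z_1 = 5
h_1 = 8
x_2 = 14.5
y_2 = 8.5
z_2 = 11
x_3 = 16
y_3 = 7
h_3 = 6
x_4 = 11
z_4 = 10
r_4 = 4
h_4 = 9
x_5 = 10
y_5 = 6
z_5 = 16
r_5 = 4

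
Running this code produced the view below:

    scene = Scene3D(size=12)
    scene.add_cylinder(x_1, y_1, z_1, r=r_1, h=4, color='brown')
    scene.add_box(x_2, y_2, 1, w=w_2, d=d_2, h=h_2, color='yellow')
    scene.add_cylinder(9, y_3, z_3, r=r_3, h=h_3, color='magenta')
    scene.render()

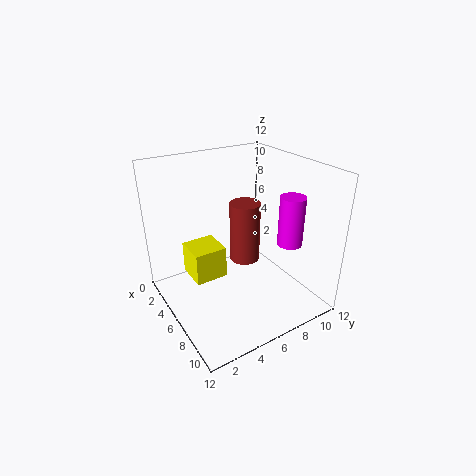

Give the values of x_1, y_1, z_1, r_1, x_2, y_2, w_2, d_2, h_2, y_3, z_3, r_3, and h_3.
x_1 = 10
y_1 = 4
z_1 = 7
r_1 = 1
x_2 = 1
y_2 = 3
w_2 = 3
d_2 = 3
h_2 = 3
y_3 = 9
z_3 = 6
r_3 = 1
h_3 = 4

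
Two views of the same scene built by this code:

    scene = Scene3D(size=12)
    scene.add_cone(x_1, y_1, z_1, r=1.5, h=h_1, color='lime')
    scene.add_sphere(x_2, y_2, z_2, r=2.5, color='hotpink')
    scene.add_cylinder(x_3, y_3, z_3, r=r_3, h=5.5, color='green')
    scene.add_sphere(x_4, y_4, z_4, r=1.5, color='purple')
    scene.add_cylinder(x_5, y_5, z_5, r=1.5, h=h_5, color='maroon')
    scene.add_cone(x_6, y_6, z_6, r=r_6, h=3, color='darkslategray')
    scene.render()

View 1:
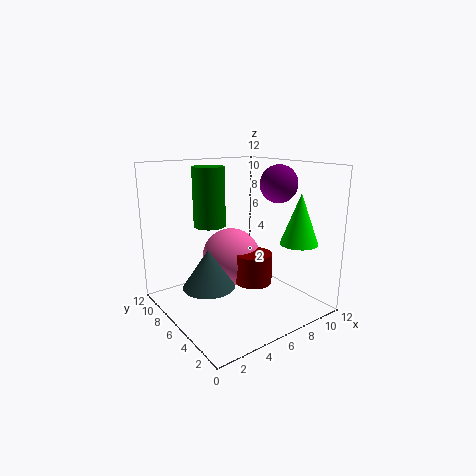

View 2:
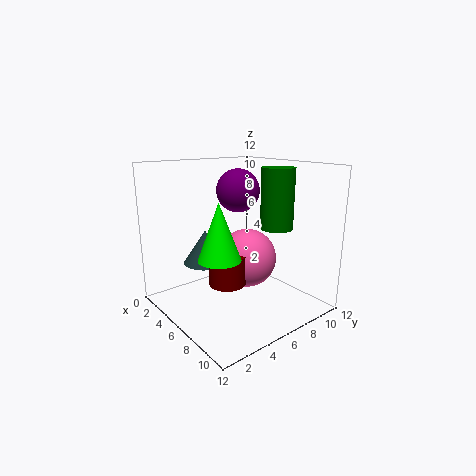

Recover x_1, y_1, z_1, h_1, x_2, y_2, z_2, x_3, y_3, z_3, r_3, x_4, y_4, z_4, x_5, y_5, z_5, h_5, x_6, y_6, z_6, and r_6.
x_1 = 9, y_1 = 2, z_1 = 6, h_1 = 4, x_2 = 6, y_2 = 7, z_2 = 4, x_3 = 6, y_3 = 10.5, z_3 = 6, r_3 = 1.5, x_4 = 8.5, y_4 = 4, z_4 = 10.5, x_5 = 6.5, y_5 = 4.5, z_5 = 2.5, h_5 = 2.5, x_6 = 2.5, y_6 = 5, z_6 = 3, r_6 = 2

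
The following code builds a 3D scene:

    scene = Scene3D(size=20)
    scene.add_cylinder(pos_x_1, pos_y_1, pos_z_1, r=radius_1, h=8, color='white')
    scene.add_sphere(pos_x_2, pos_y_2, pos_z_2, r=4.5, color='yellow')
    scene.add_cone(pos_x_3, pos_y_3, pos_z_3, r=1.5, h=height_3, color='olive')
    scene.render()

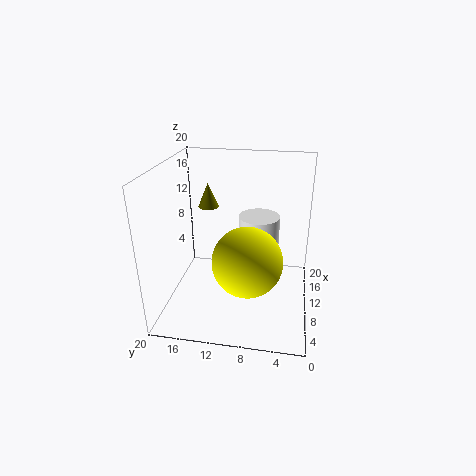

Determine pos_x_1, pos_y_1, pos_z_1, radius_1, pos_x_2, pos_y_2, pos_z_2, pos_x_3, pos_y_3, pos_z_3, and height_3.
pos_x_1 = 13.5
pos_y_1 = 7.5
pos_z_1 = 4
radius_1 = 3
pos_x_2 = 5.5
pos_y_2 = 8
pos_z_2 = 9
pos_x_3 = 13.5
pos_y_3 = 15
pos_z_3 = 13
height_3 = 3.5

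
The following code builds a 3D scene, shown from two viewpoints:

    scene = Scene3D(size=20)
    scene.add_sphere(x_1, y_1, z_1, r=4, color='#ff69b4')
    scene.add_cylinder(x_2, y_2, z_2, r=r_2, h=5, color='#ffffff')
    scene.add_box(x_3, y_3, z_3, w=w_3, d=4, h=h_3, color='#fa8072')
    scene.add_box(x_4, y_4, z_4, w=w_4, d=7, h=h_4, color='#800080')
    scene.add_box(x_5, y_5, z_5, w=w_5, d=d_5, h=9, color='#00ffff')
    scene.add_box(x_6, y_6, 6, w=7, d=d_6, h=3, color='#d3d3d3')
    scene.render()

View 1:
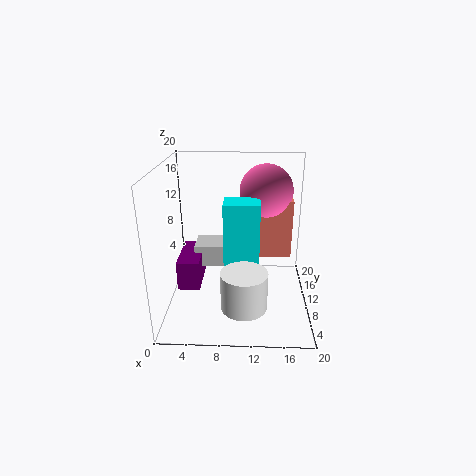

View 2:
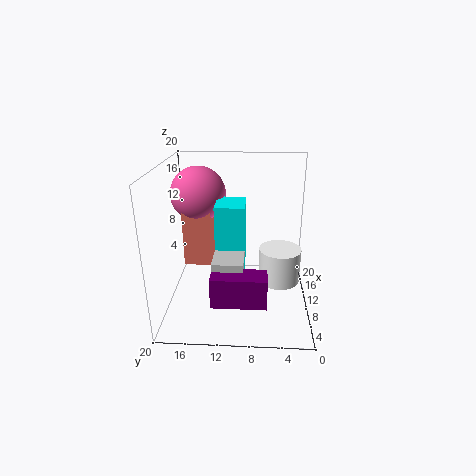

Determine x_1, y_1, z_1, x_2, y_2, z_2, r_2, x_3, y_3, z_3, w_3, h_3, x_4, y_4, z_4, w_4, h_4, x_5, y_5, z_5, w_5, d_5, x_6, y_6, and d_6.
x_1 = 14, y_1 = 16, z_1 = 15, x_2 = 11, y_2 = 4, z_2 = 3, r_2 = 3, x_3 = 11, y_3 = 14, z_3 = 5, w_3 = 7, h_3 = 9, x_4 = 2, y_4 = 6, z_4 = 4, w_4 = 3, h_4 = 4, x_5 = 8, y_5 = 9, z_5 = 6, w_5 = 5, d_5 = 4, x_6 = 4, y_6 = 9, d_6 = 4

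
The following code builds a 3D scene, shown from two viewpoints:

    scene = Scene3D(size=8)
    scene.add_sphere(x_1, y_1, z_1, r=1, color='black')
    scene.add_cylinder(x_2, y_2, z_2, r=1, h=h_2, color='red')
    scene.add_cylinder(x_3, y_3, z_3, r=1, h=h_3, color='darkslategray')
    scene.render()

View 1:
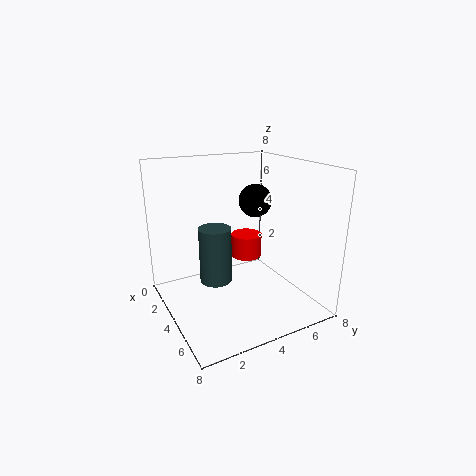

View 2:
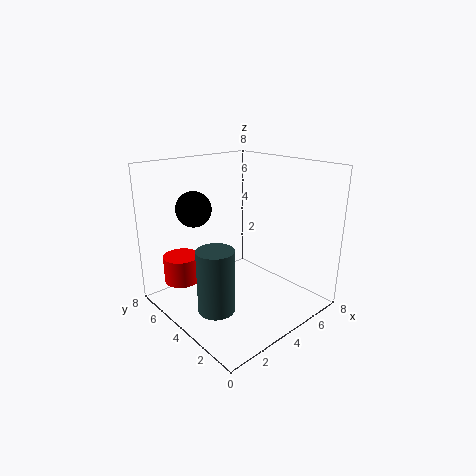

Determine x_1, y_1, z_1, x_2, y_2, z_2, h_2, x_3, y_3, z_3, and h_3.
x_1 = 2.5, y_1 = 6, z_1 = 5.5, x_2 = 1.5, y_2 = 6, z_2 = 1.5, h_2 = 1.5, x_3 = 2, y_3 = 3.5, z_3 = 0.5, h_3 = 3.5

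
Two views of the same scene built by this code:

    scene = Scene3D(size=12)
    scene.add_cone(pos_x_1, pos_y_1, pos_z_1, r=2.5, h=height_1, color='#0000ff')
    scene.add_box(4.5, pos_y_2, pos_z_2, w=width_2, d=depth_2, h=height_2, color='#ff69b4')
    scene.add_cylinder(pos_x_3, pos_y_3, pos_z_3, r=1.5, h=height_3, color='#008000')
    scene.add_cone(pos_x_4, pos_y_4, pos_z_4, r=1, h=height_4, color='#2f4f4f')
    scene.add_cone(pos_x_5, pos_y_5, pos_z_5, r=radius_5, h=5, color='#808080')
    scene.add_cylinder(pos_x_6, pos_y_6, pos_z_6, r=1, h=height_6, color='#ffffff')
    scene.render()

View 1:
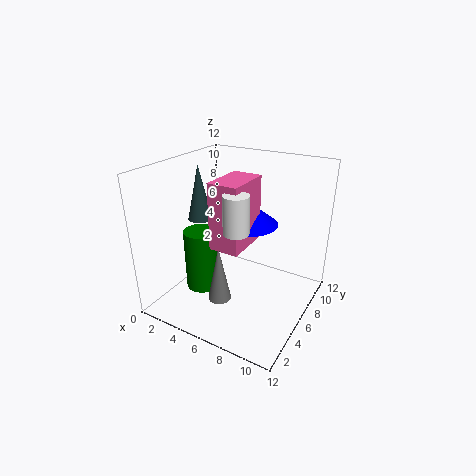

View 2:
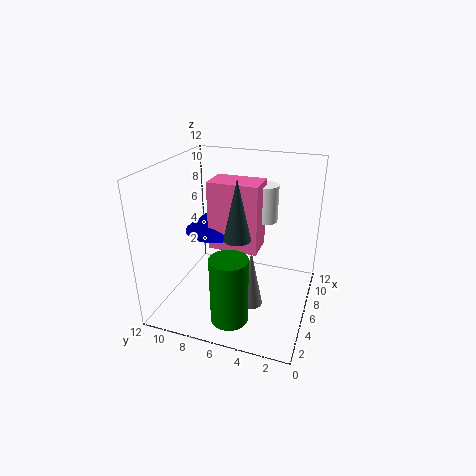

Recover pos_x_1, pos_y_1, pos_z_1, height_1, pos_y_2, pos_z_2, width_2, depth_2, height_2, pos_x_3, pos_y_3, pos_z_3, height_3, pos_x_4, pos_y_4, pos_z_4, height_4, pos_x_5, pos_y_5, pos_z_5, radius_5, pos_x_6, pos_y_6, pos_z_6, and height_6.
pos_x_1 = 6, pos_y_1 = 8, pos_z_1 = 6.5, height_1 = 2, pos_y_2 = 4, pos_z_2 = 5.5, width_2 = 2.5, depth_2 = 4, height_2 = 5.5, pos_x_3 = 2.5, pos_y_3 = 5.5, pos_z_3 = 0.5, height_3 = 5.5, pos_x_4 = 3, pos_y_4 = 5, pos_z_4 = 7.5, height_4 = 4.5, pos_x_5 = 5, pos_y_5 = 4.5, pos_z_5 = 0.5, radius_5 = 1, pos_x_6 = 7, pos_y_6 = 4, pos_z_6 = 7.5, height_6 = 3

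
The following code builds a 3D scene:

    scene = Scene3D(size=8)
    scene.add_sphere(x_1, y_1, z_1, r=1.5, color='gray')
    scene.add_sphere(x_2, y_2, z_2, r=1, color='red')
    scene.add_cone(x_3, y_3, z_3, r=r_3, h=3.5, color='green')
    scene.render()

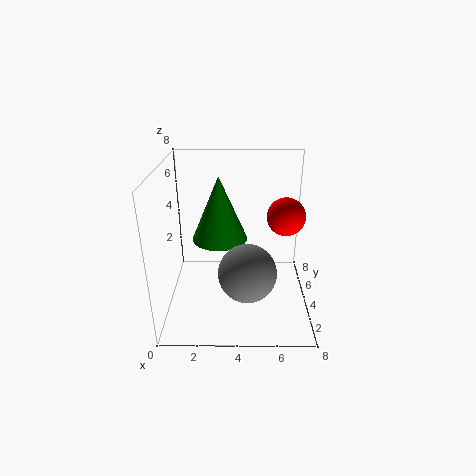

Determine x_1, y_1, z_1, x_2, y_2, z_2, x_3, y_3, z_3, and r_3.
x_1 = 4.5
y_1 = 2
z_1 = 3
x_2 = 6.5
y_2 = 3.5
z_2 = 5.5
x_3 = 3
y_3 = 4
z_3 = 4
r_3 = 1.5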